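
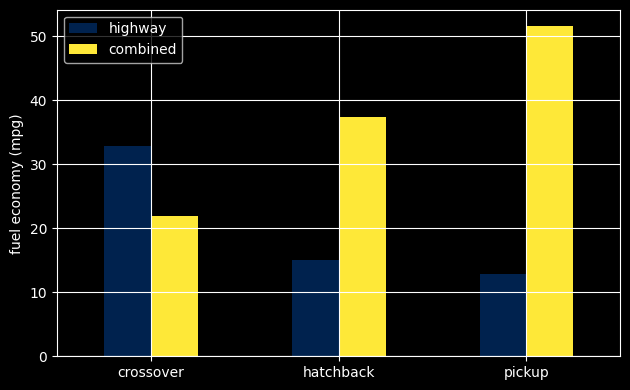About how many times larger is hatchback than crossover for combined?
hatchback ≈ 35, crossover ≈ 20; 35/20 ≈ 1.75.

≈ 1.75×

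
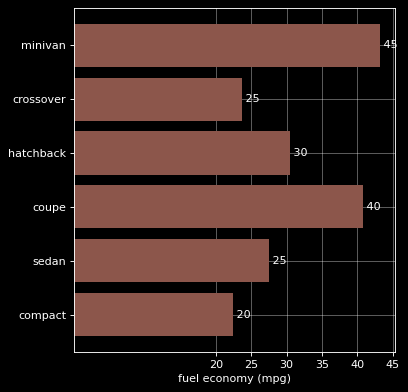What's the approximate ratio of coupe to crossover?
coupe ≈ 40, crossover ≈ 25; 40/25 ≈ 1.6.

≈ 1.6×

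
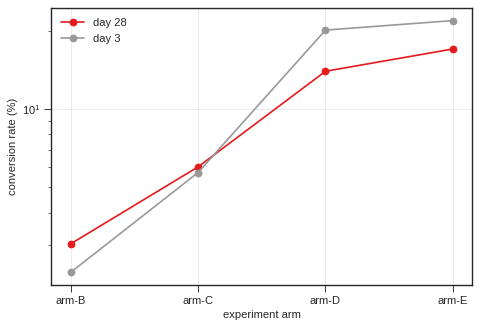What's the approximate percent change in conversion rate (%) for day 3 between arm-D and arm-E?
arm-D ≈ 20, arm-E ≈ 22; (22 − 20) / 20 ≈ +10%.

≈ +10%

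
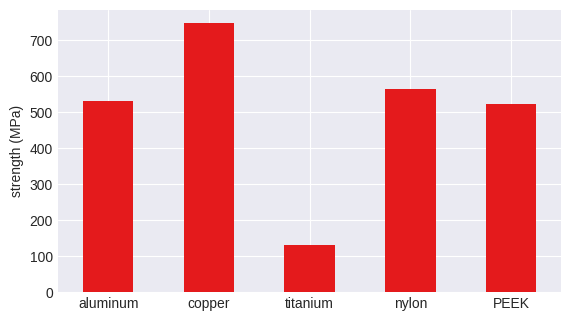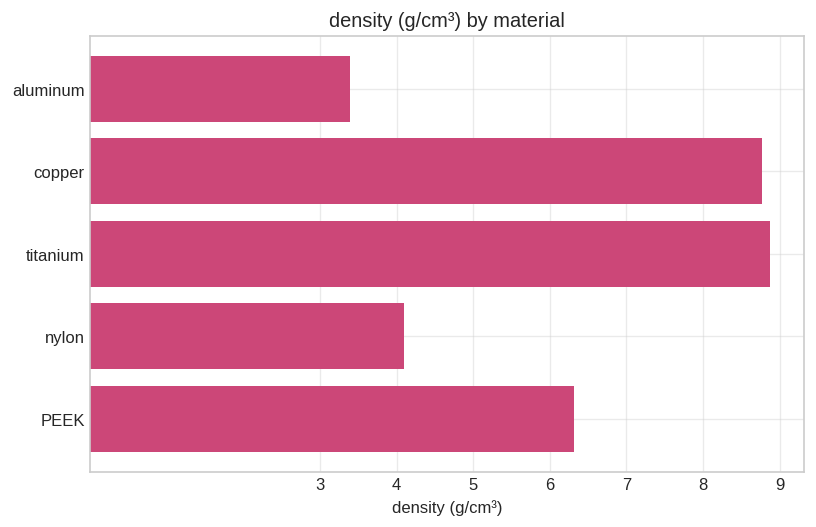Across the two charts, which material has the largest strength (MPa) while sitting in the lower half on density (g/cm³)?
nylon

Chart 2 median density (g/cm³) ≈ 6; below-median materials: aluminum, nylon. Among those, nylon has the highest strength (MPa) (≈ 600).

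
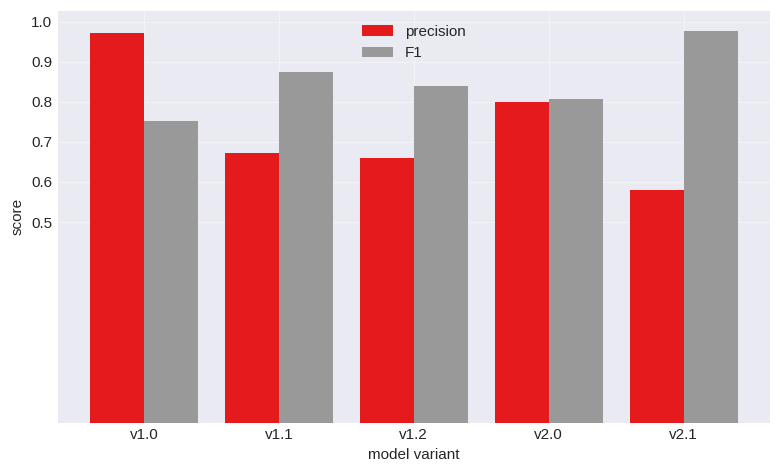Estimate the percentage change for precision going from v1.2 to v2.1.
≈ -14.3%

v1.2 ≈ 0.7, v2.1 ≈ 0.6; (0.6 − 0.7) / 0.7 ≈ -14.3%.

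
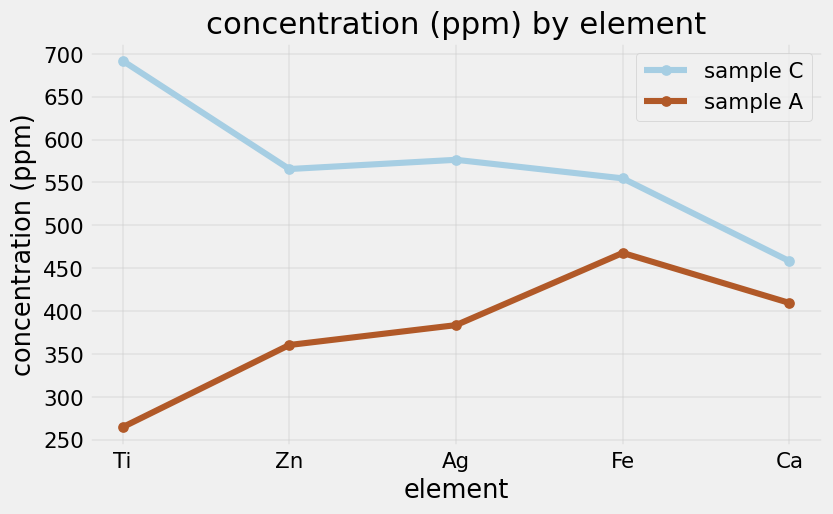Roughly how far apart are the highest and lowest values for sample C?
Max Ti ≈ 700, min Ca ≈ 450; range ≈ 250.

≈ 250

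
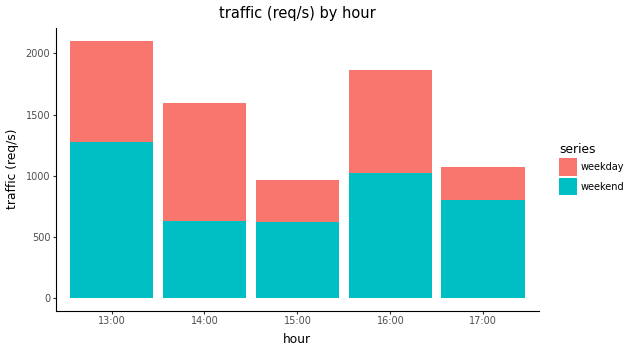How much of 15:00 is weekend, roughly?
weekend top ≈ 600, bottom ≈ 0; segment ≈ 600.

≈ 600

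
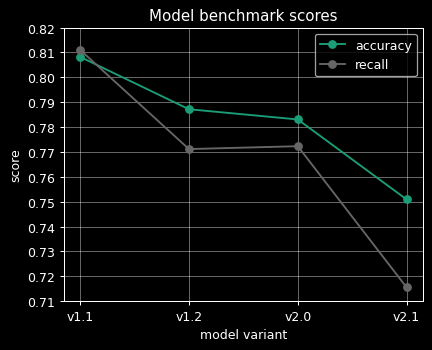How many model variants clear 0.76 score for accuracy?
3

Above 0.76: v1.1, v1.2, v2.0.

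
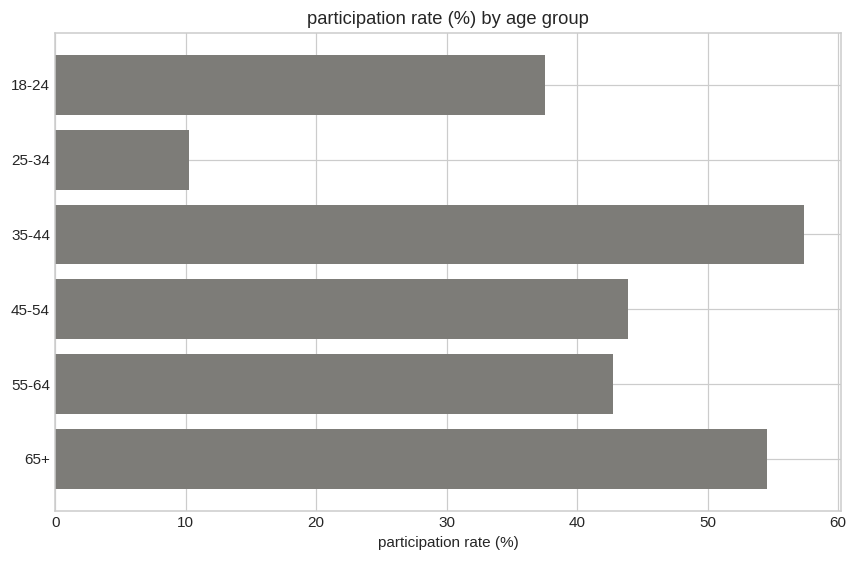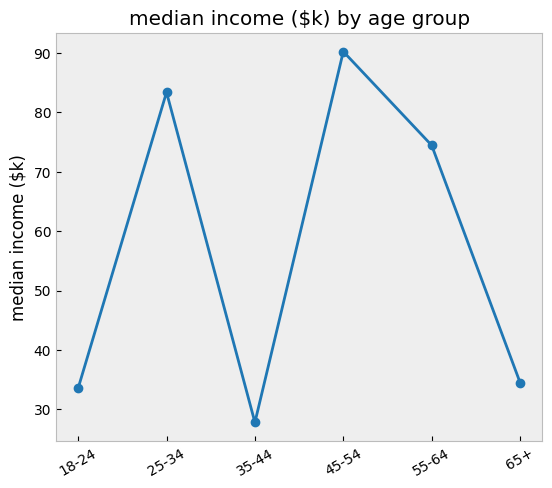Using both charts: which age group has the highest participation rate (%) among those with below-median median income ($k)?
Chart 2 median median income ($k) ≈ 50; below-median age groups: 18-24, 35-44, 65+. Among those, 35-44 has the highest participation rate (%) (≈ 60).

35-44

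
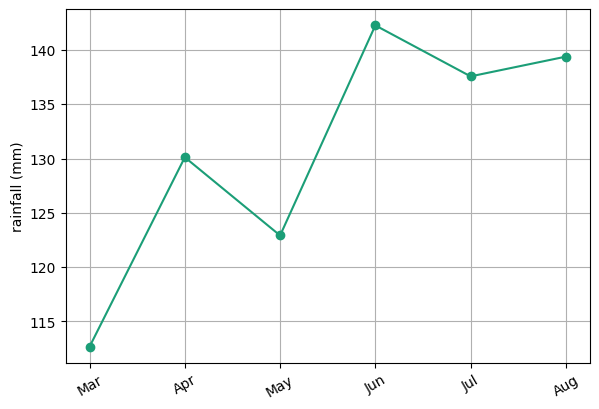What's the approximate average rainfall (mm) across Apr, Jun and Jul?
≈ 137

(130 + 140 + 140) / 3 ≈ 137.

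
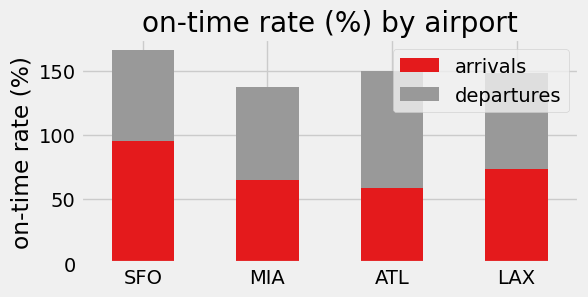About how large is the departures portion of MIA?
departures top ≈ 140, bottom ≈ 60; segment ≈ 80.

≈ 80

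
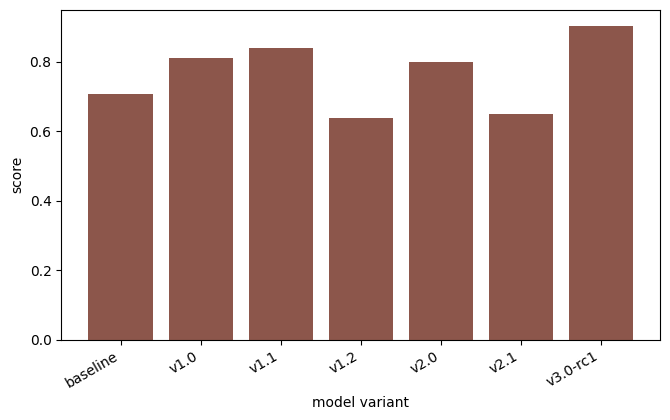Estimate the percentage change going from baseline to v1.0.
≈ +14.3%

baseline ≈ 0.7, v1.0 ≈ 0.8; (0.8 − 0.7) / 0.7 ≈ +14.3%.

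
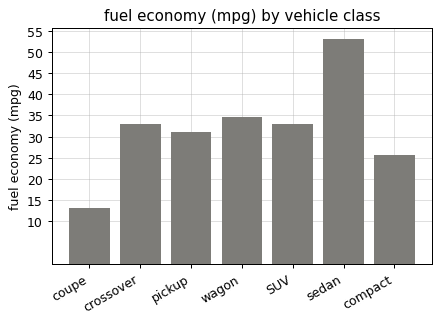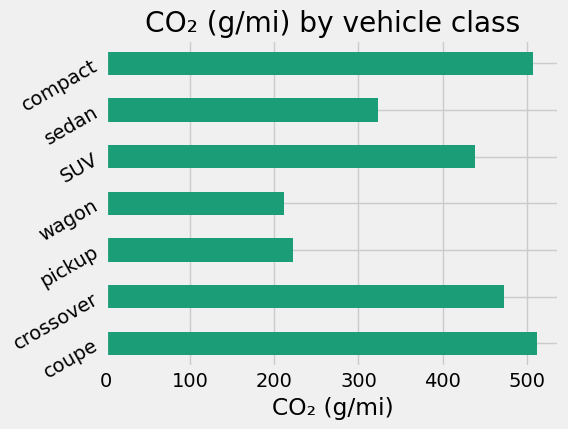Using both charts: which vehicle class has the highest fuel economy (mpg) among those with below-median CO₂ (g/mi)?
Chart 2 median CO₂ (g/mi) ≈ 450; below-median vehicle classes: pickup, wagon, sedan. Among those, sedan has the highest fuel economy (mpg) (≈ 55).

sedan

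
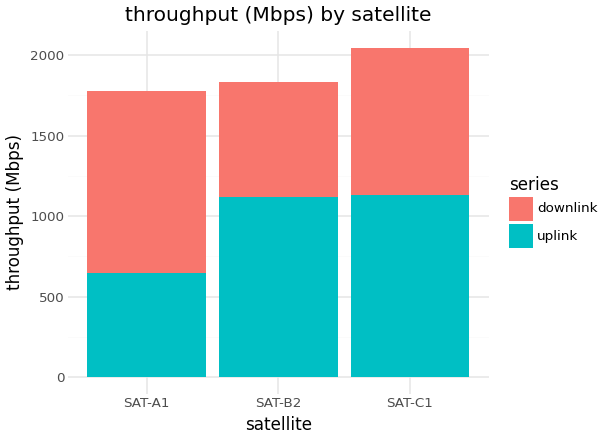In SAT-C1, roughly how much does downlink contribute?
≈ 800

downlink top ≈ 2000, bottom ≈ 1200; segment ≈ 800.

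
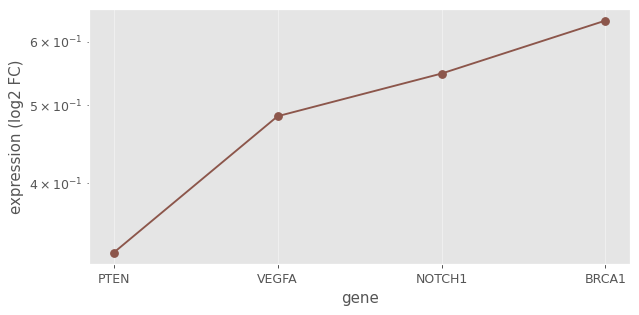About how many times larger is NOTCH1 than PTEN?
≈ 1.57×

NOTCH1 ≈ 0.55, PTEN ≈ 0.35; 0.55/0.35 ≈ 1.57.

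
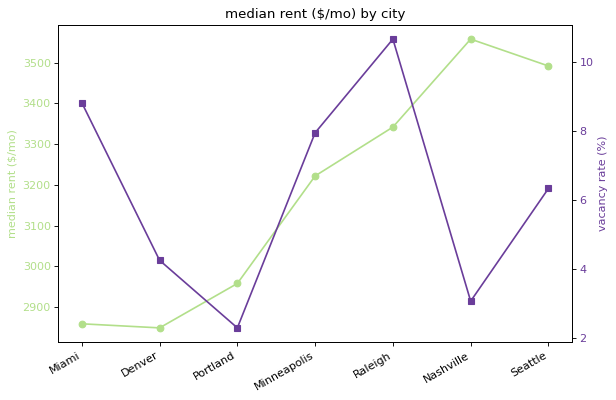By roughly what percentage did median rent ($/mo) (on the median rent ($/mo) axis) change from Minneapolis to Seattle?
≈ +9.4%

Minneapolis ≈ 3200, Seattle ≈ 3500; (3500 − 3200) / 3200 ≈ +9.4%.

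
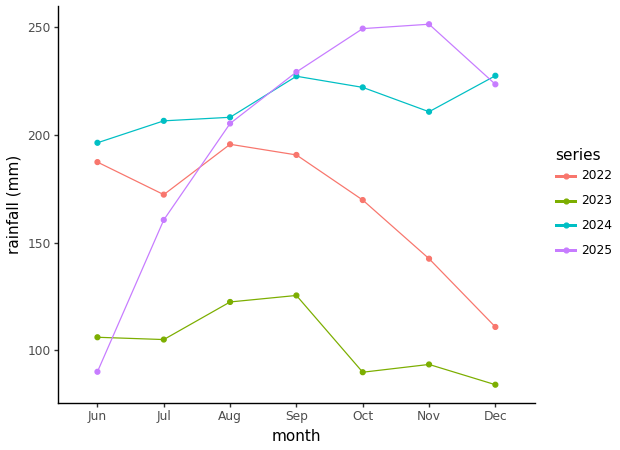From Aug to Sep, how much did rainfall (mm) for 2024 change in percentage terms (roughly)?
≈ +10%

Aug ≈ 200, Sep ≈ 220; (220 − 200) / 200 ≈ +10%.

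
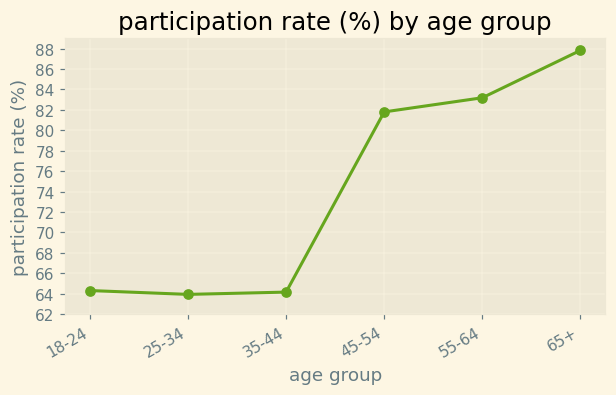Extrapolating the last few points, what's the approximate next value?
Last three: 82, 84, 88 → slope ≈ 3/step → next ≈ 91.

≈ 91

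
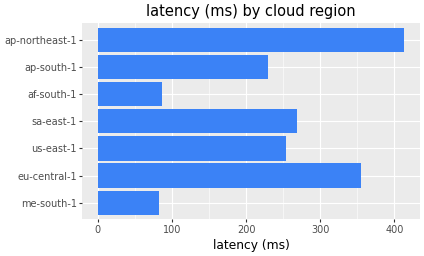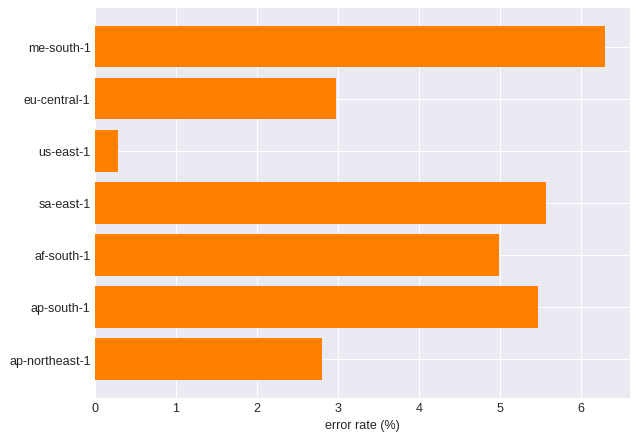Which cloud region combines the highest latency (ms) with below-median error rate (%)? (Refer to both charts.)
ap-northeast-1

Chart 2 median error rate (%) ≈ 5; below-median cloud regions: eu-central-1, us-east-1, ap-northeast-1. Among those, ap-northeast-1 has the highest latency (ms) (≈ 400).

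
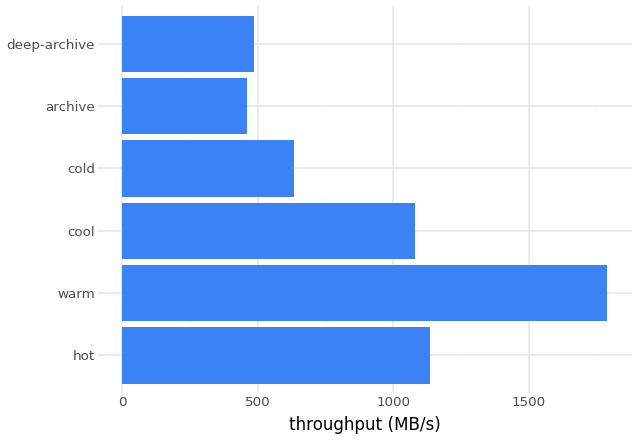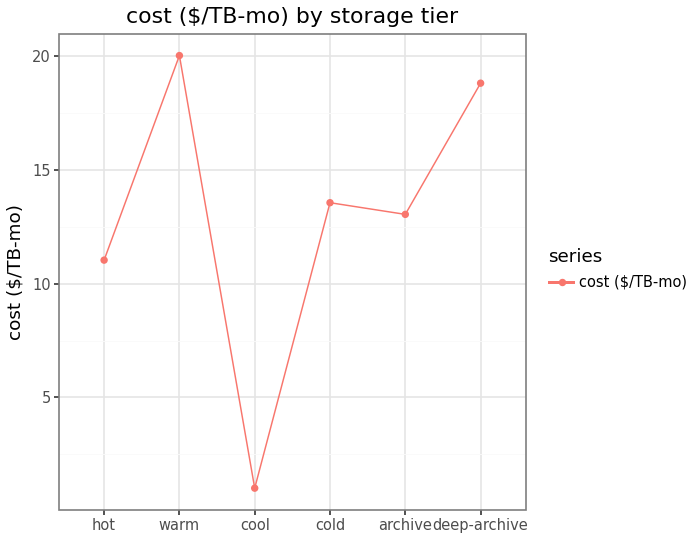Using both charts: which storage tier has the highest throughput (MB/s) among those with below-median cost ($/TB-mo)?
hot

Chart 2 median cost ($/TB-mo) ≈ 14; below-median storage tiers: hot, cool, archive. Among those, hot has the highest throughput (MB/s) (≈ 1200).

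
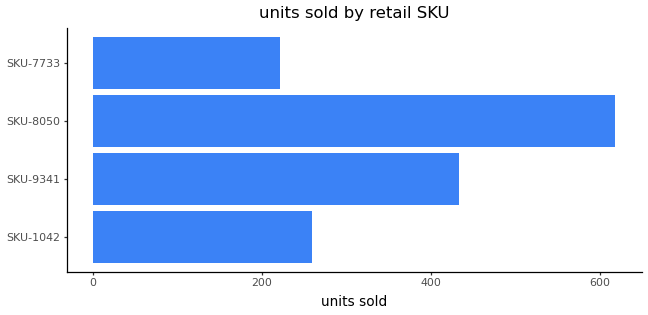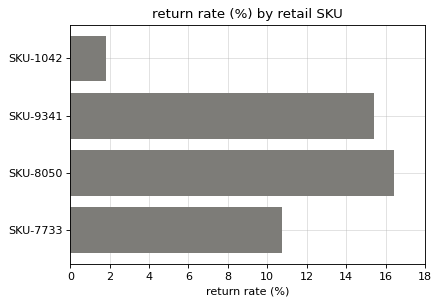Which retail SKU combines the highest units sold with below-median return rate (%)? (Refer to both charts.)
Chart 2 median return rate (%) ≈ 14; below-median retail SKUs: SKU-1042, SKU-7733. Among those, SKU-1042 has the highest units sold (≈ 300).

SKU-1042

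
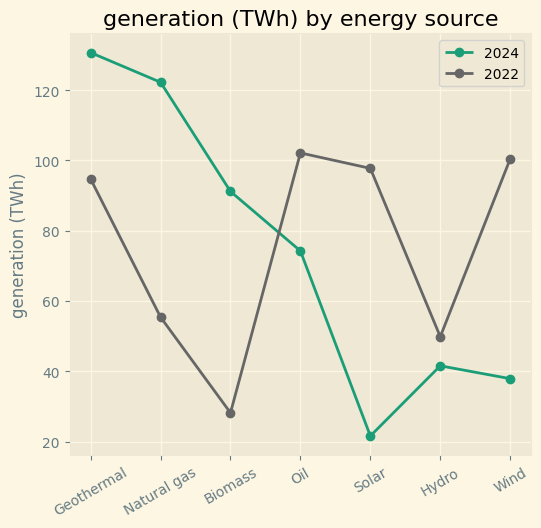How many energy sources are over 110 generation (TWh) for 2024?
Above 110: Geothermal, Natural gas.

2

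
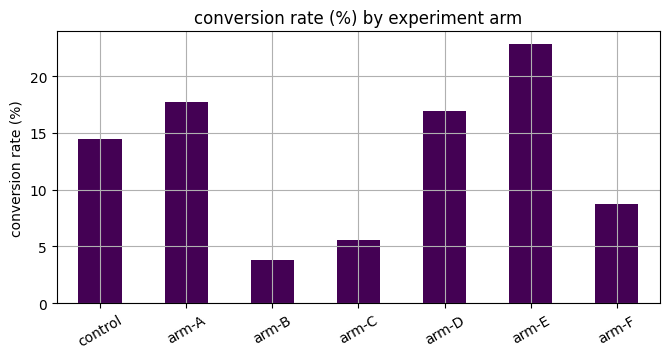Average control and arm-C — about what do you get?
(14 + 6) / 2 ≈ 10.

≈ 10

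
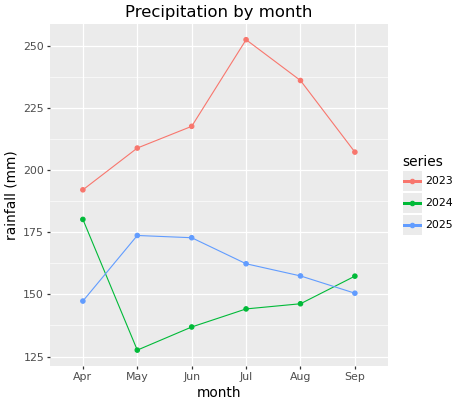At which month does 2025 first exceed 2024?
Apr: 2025 ≈ 140 vs 2024 ≈ 180 (not yet); May: 2025 ≈ 180 vs 2024 ≈ 120 (first crossover).

May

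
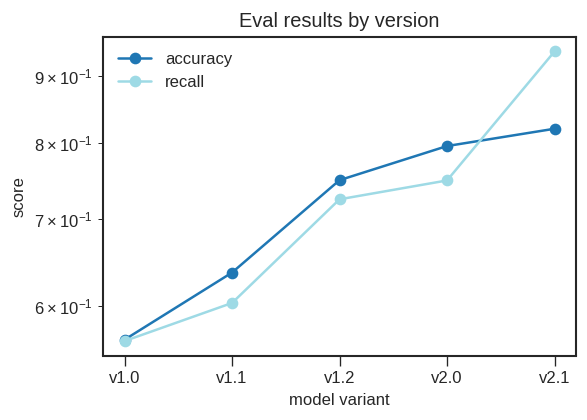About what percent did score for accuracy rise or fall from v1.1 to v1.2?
≈ +15.4%

v1.1 ≈ 0.65, v1.2 ≈ 0.75; (0.75 − 0.65) / 0.65 ≈ +15.4%.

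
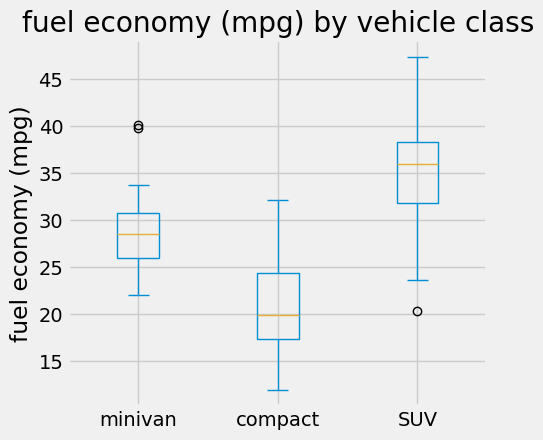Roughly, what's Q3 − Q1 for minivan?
≈ 4

Q3 ≈ 30, Q1 ≈ 26; IQR ≈ 4.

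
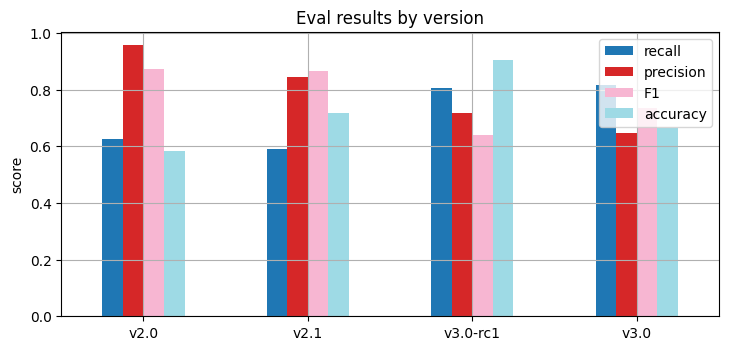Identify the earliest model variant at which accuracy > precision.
v2.1: accuracy ≈ 0.7 vs precision ≈ 0.8 (not yet); v3.0-rc1: accuracy ≈ 0.9 vs precision ≈ 0.7 (first crossover).

v3.0-rc1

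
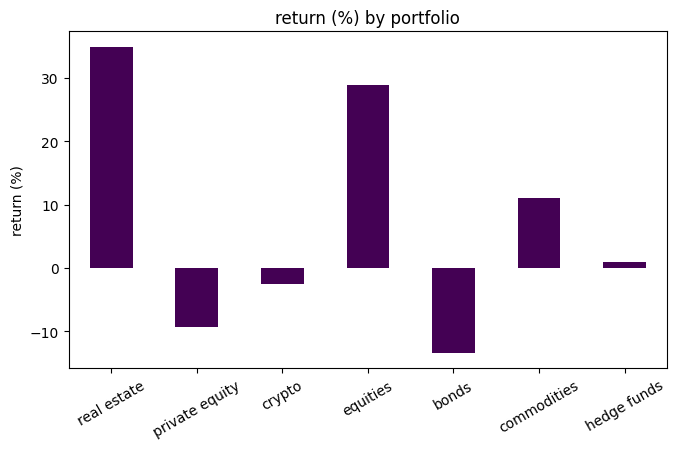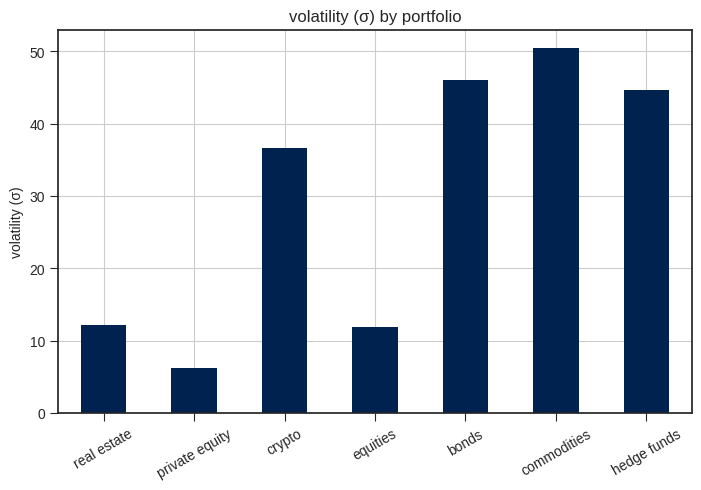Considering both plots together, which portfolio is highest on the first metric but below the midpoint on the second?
Chart 2 median volatility (σ) ≈ 35; below-median portfolios: real estate, private equity, equities. Among those, real estate has the highest return (%) (≈ 35).

real estate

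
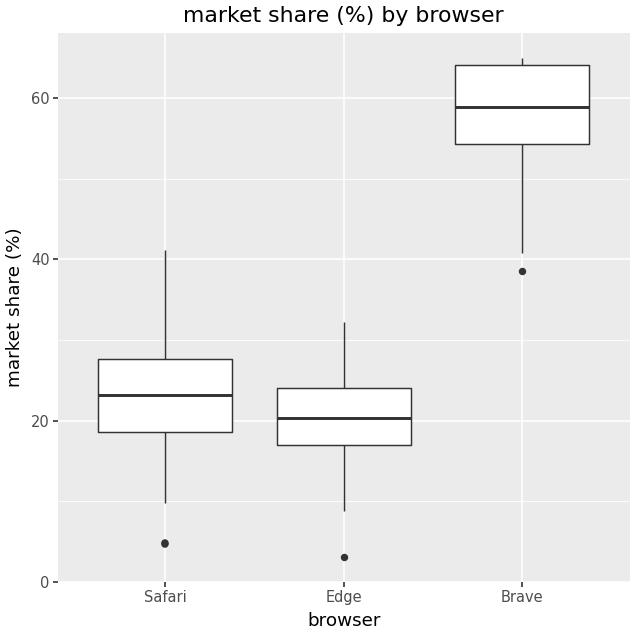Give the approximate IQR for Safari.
Q3 ≈ 30, Q1 ≈ 20; IQR ≈ 10.

≈ 10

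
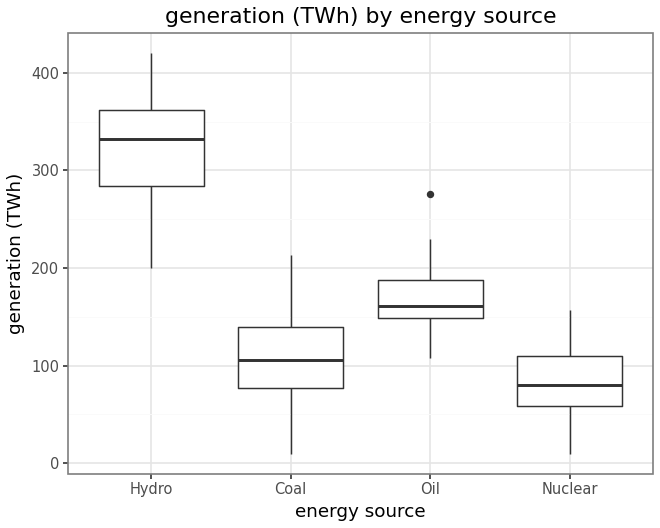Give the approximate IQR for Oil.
≈ 40

Q3 ≈ 180, Q1 ≈ 140; IQR ≈ 40.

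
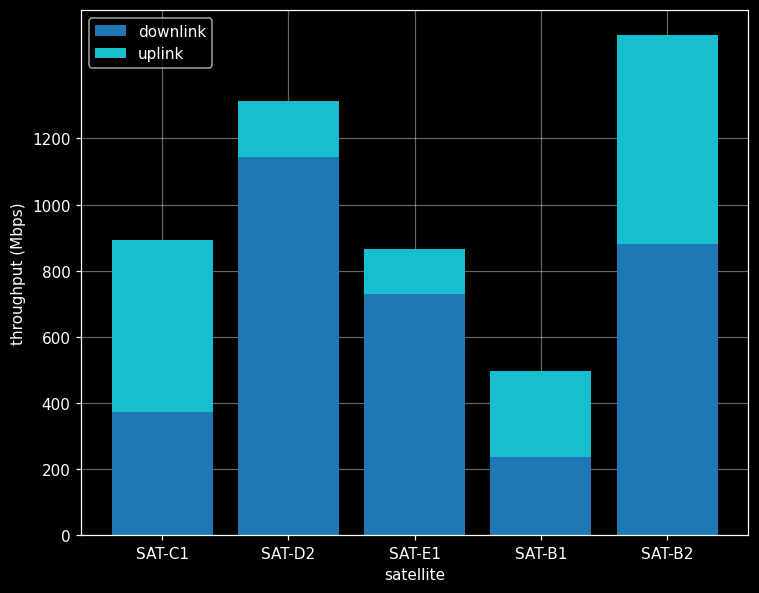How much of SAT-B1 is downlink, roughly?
≈ 200

downlink top ≈ 200, bottom ≈ 0; segment ≈ 200.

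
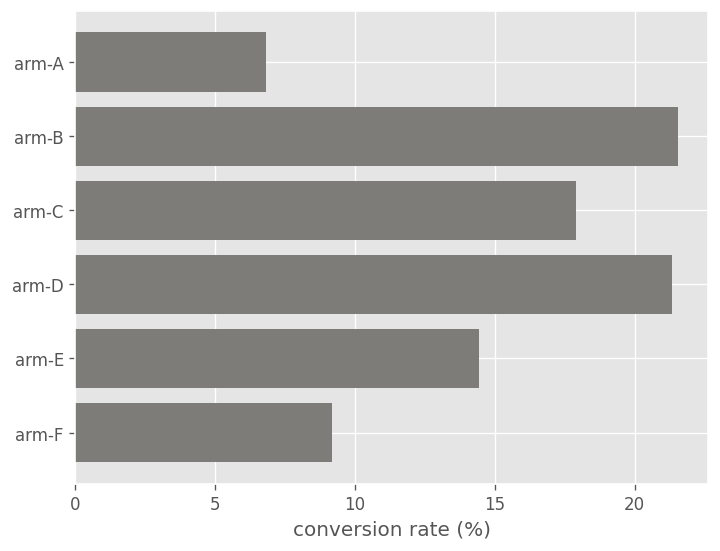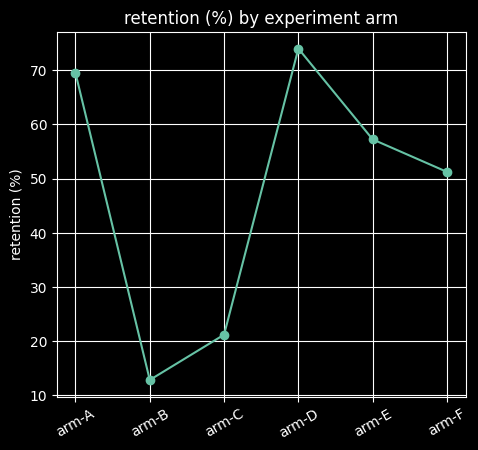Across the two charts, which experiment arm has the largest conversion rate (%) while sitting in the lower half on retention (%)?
arm-B

Chart 2 median retention (%) ≈ 50; below-median experiment arms: arm-B, arm-C, arm-F. Among those, arm-B has the highest conversion rate (%) (≈ 22).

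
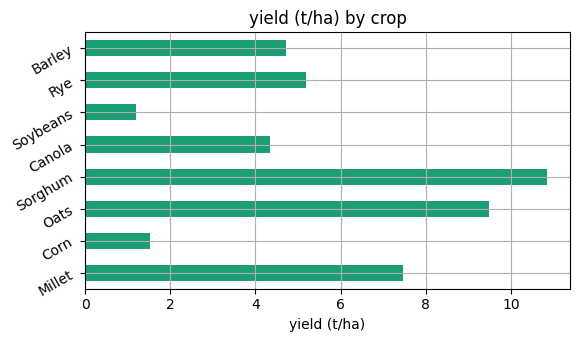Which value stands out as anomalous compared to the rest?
Sorghum

Sorghum ≈ 11; the rest sit between ≈ 1 and ≈ 9.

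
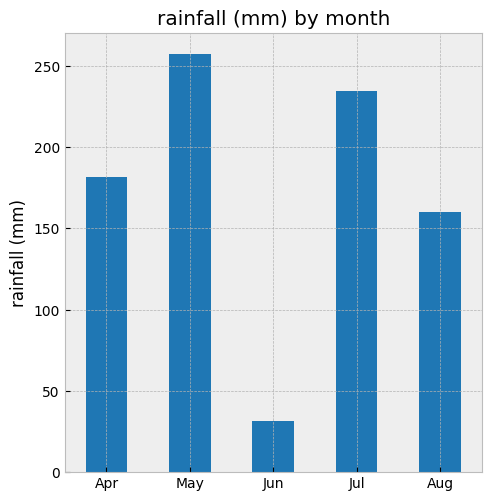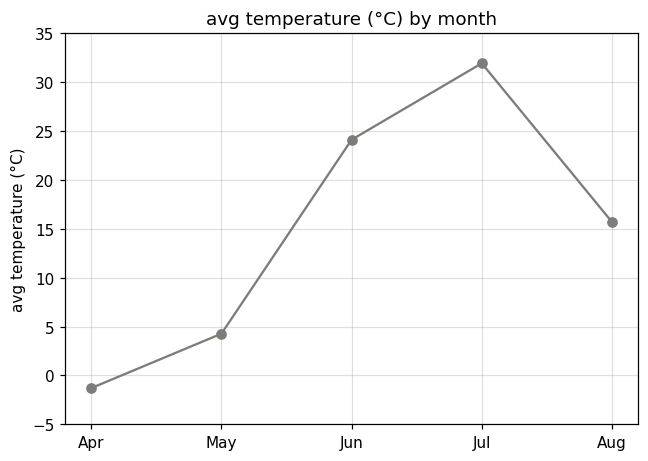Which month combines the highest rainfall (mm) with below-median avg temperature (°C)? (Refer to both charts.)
May

Chart 2 median avg temperature (°C) ≈ 15; below-median months: Apr, May. Among those, May has the highest rainfall (mm) (≈ 250).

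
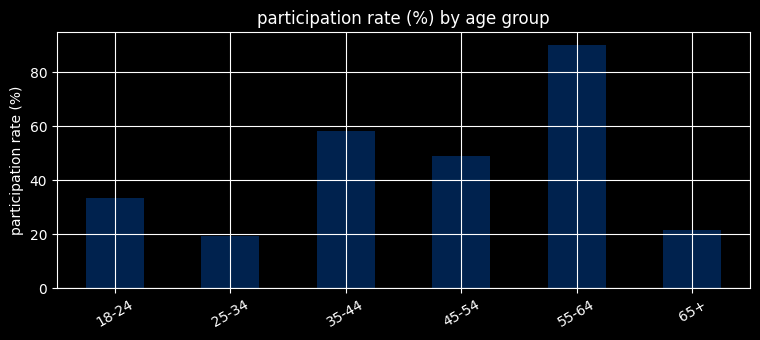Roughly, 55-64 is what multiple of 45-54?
≈ 1.8×

55-64 ≈ 90, 45-54 ≈ 50; 90/50 ≈ 1.8.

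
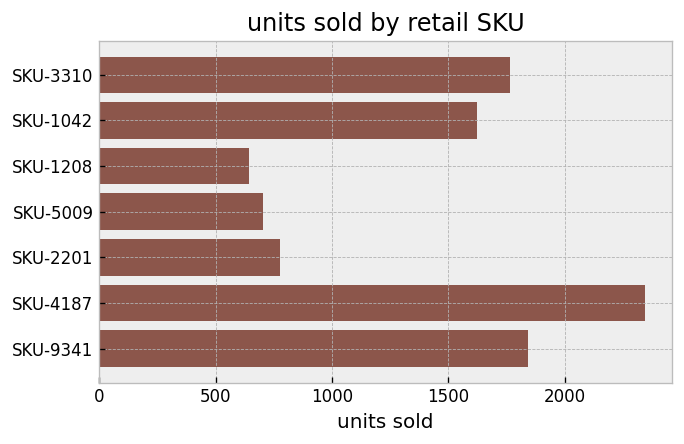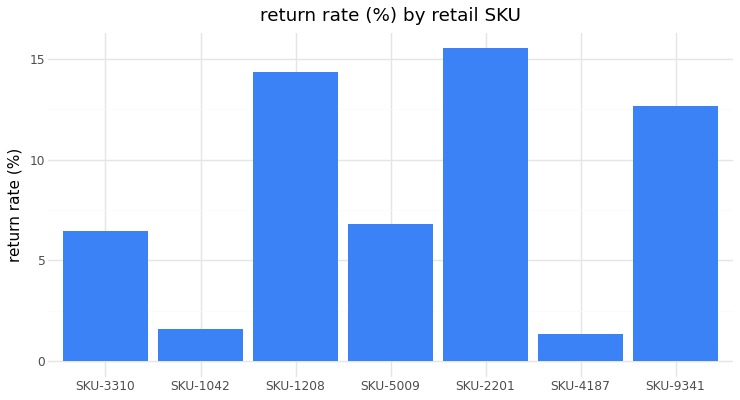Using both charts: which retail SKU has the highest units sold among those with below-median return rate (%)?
SKU-4187

Chart 2 median return rate (%) ≈ 6; below-median retail SKUs: SKU-3310, SKU-1042, SKU-4187. Among those, SKU-4187 has the highest units sold (≈ 2500).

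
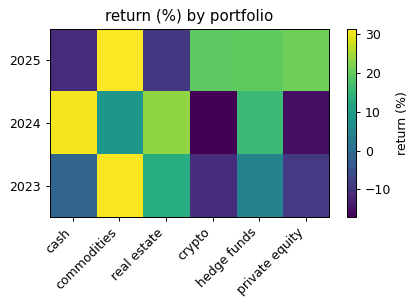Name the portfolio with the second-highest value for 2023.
real estate

Top 3 for 2023: commodities ≈ 30, real estate ≈ 15, hedge funds ≈ 5.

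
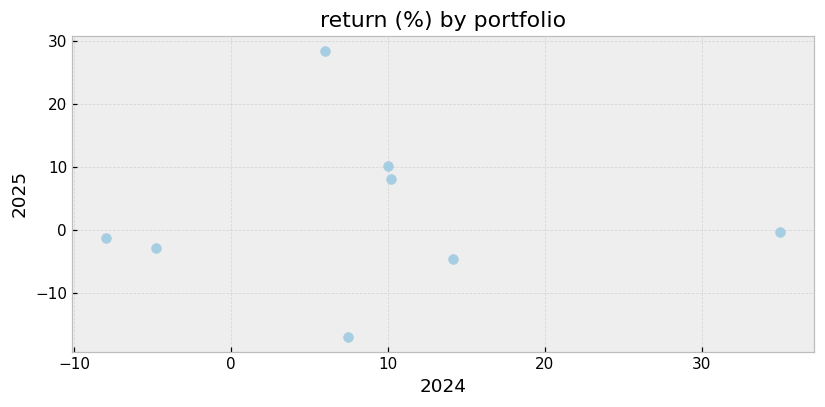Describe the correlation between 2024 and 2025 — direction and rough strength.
Points are roughly uncorrelated; weak (|r| ≈ 0.0).

no clear correlation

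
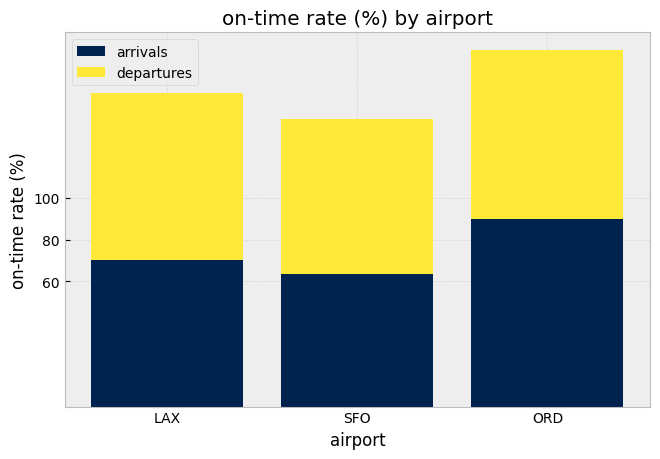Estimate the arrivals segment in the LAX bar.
arrivals top ≈ 80, bottom ≈ 0; segment ≈ 80.

≈ 80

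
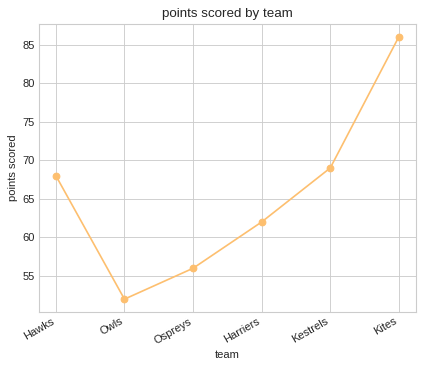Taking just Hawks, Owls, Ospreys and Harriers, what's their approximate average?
(70 + 50 + 55 + 60) / 4 ≈ 59.

≈ 59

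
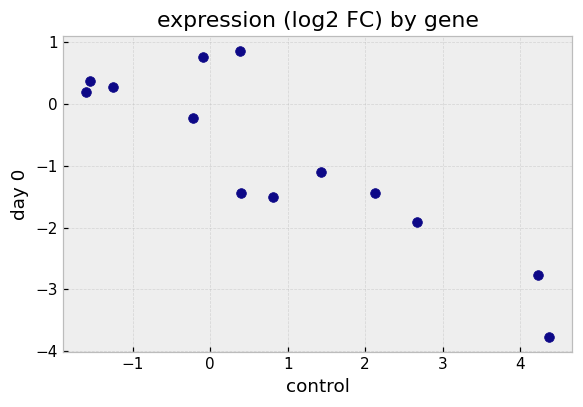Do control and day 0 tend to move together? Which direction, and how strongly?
negative, strong

Points are negatively correlated; strong (|r| ≈ 0.9).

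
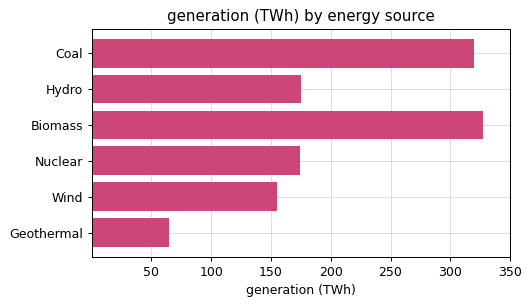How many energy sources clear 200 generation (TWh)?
2

Above 200: Coal, Biomass.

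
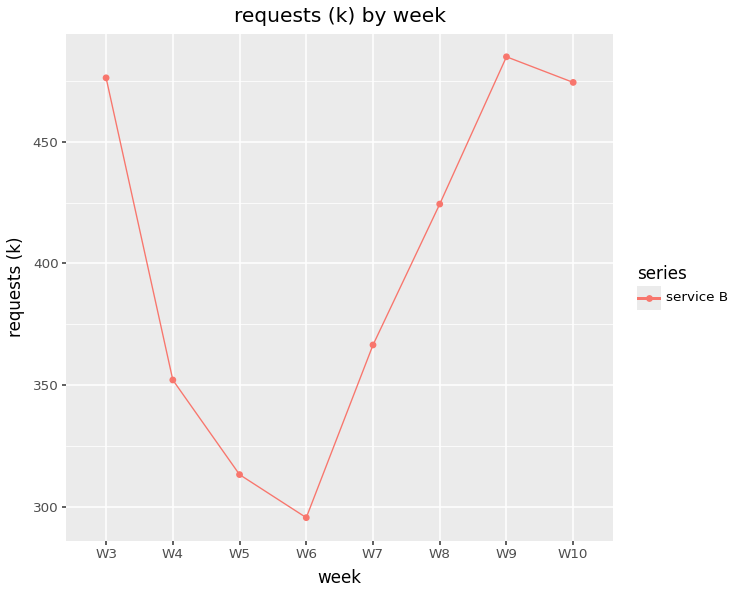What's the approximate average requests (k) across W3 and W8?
≈ 450

(480 + 420) / 2 ≈ 450.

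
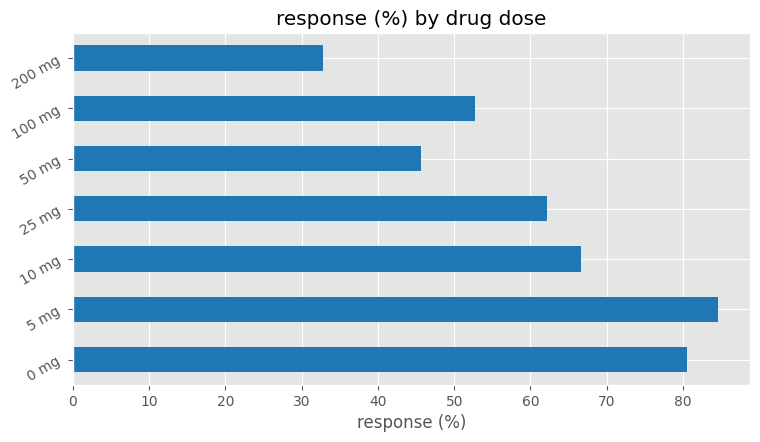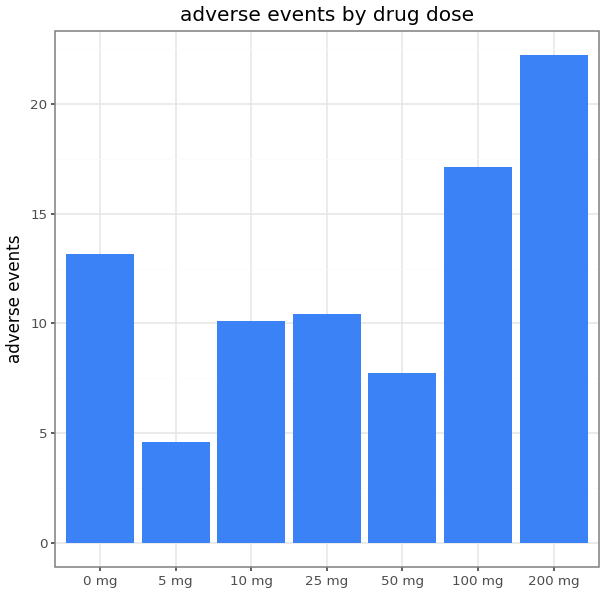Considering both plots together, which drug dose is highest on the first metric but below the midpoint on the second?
5 mg

Chart 2 median adverse events ≈ 10; below-median drug doses: 5 mg, 10 mg, 50 mg. Among those, 5 mg has the highest response (%) (≈ 80).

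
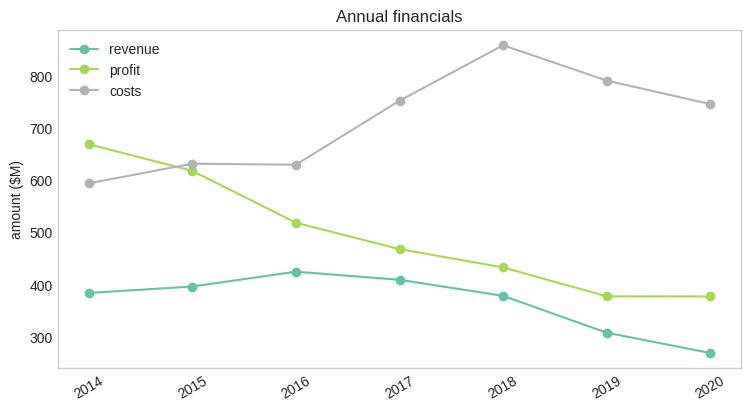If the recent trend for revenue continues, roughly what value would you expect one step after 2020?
≈ 175

Last three: 400, 300, 250 → slope ≈ -75/step → next ≈ 175.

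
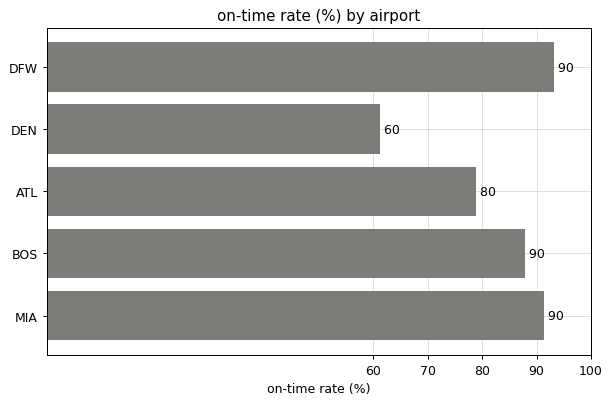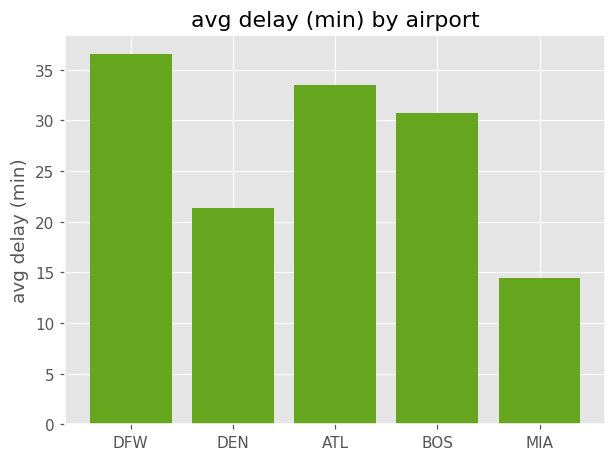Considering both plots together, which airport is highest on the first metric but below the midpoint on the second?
MIA

Chart 2 median avg delay (min) ≈ 30; below-median airports: DEN, MIA. Among those, MIA has the highest on-time rate (%) (≈ 90).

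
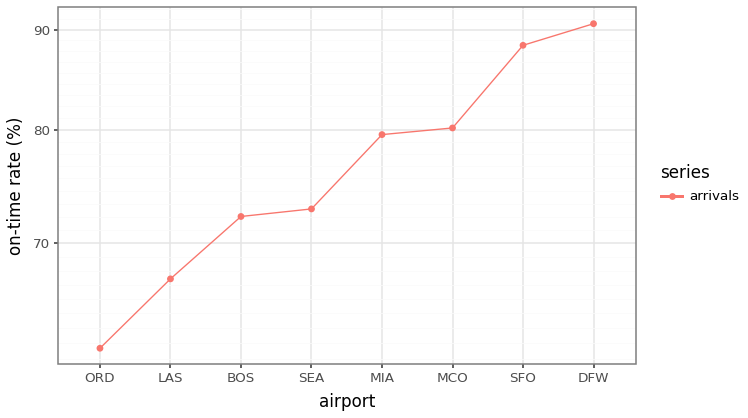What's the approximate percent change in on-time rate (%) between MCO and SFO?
≈ +12.5%

MCO ≈ 80, SFO ≈ 90; (90 − 80) / 80 ≈ +12.5%.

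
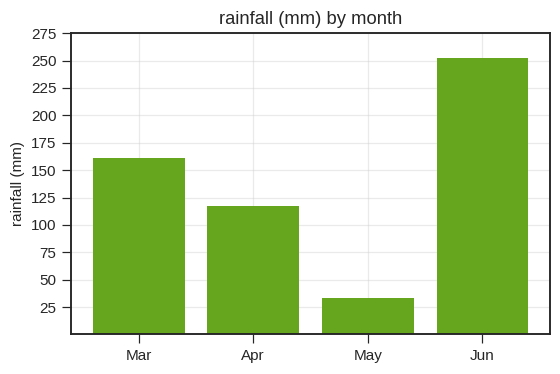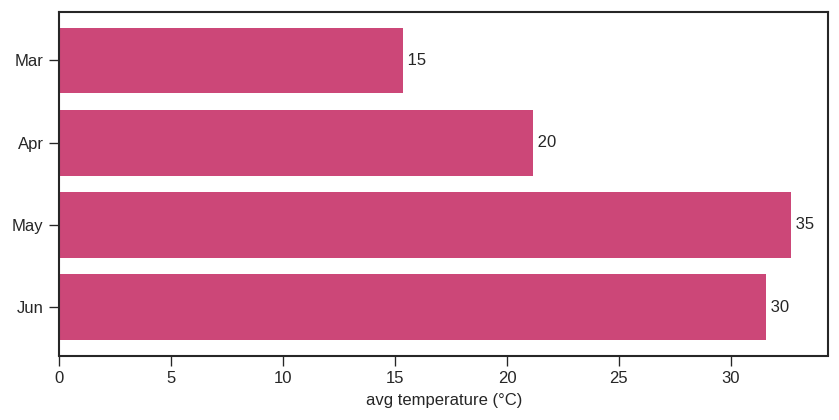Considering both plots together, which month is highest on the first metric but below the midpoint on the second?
Mar

Chart 2 median avg temperature (°C) ≈ 25; below-median months: Mar, Apr. Among those, Mar has the highest rainfall (mm) (≈ 150).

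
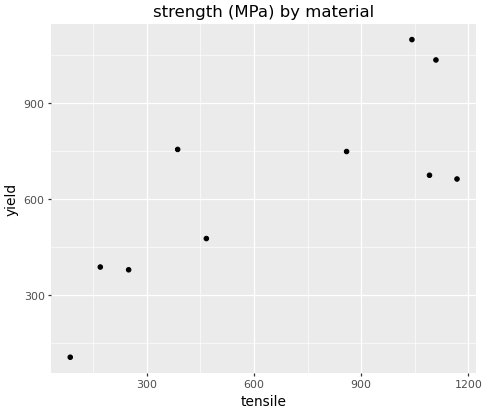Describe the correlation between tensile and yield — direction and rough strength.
Points are positively correlated; strong (|r| ≈ 0.8).

positive, strong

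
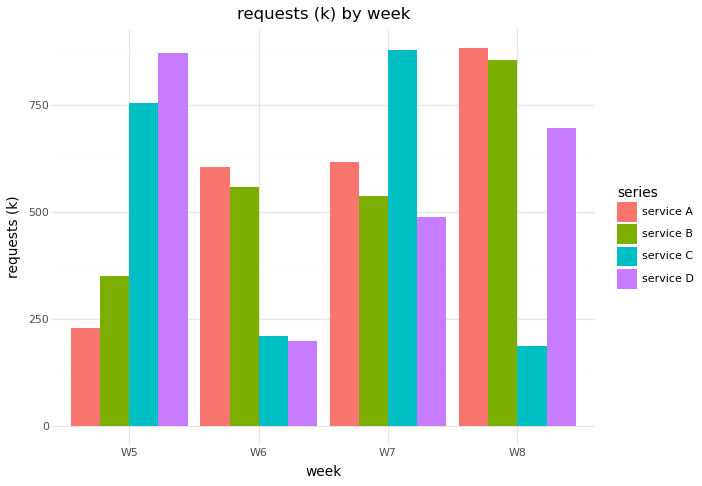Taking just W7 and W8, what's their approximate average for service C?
≈ 550

(900 + 200) / 2 ≈ 550.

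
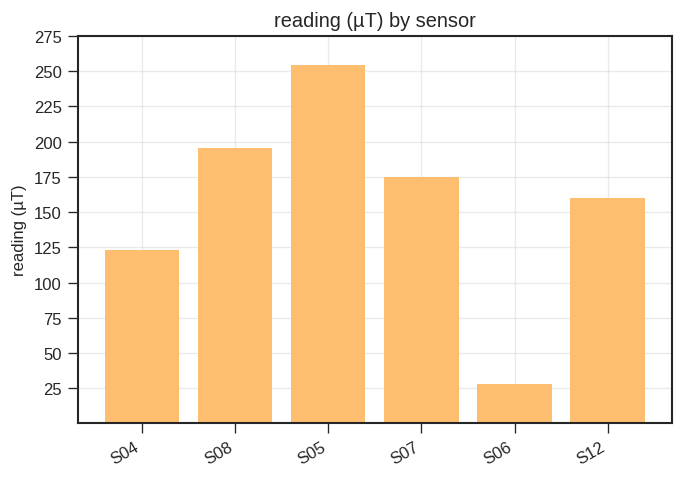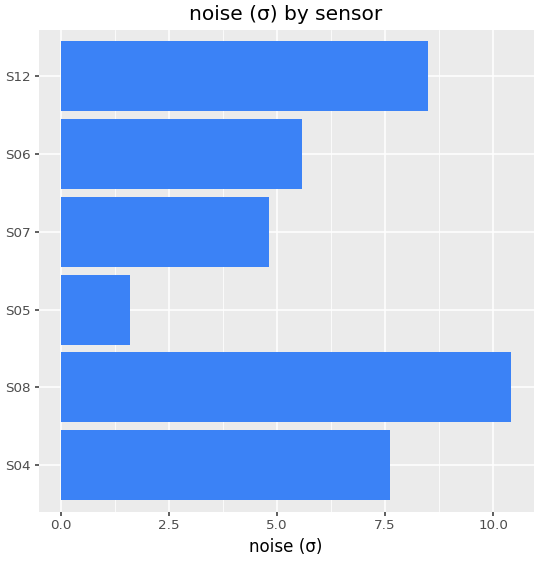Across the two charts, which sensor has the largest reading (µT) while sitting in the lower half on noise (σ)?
S05

Chart 2 median noise (σ) ≈ 7; below-median sensors: S05, S07, S06. Among those, S05 has the highest reading (µT) (≈ 250).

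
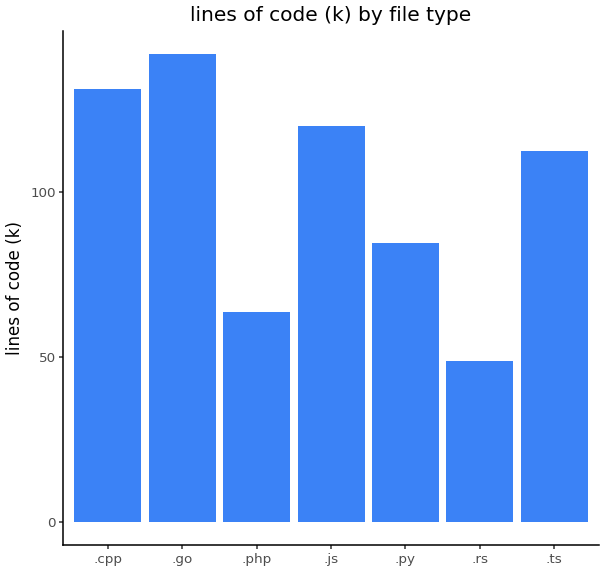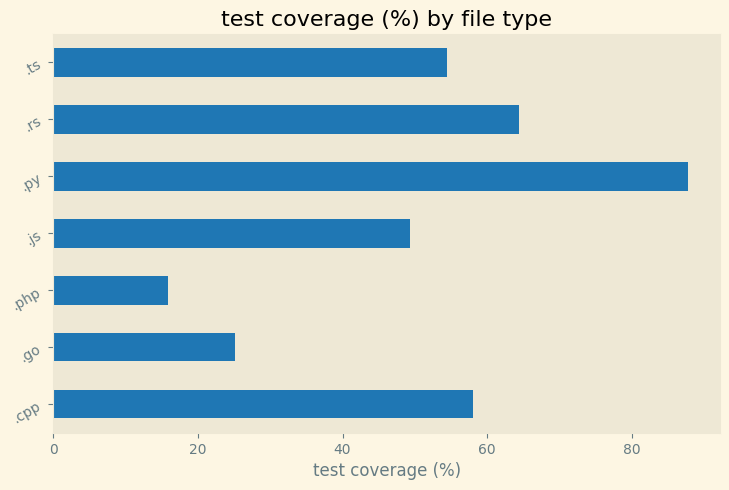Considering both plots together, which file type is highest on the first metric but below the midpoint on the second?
Chart 2 median test coverage (%) ≈ 50; below-median file types: .go, .php, .js. Among those, .go has the highest lines of code (k) (≈ 140).

.go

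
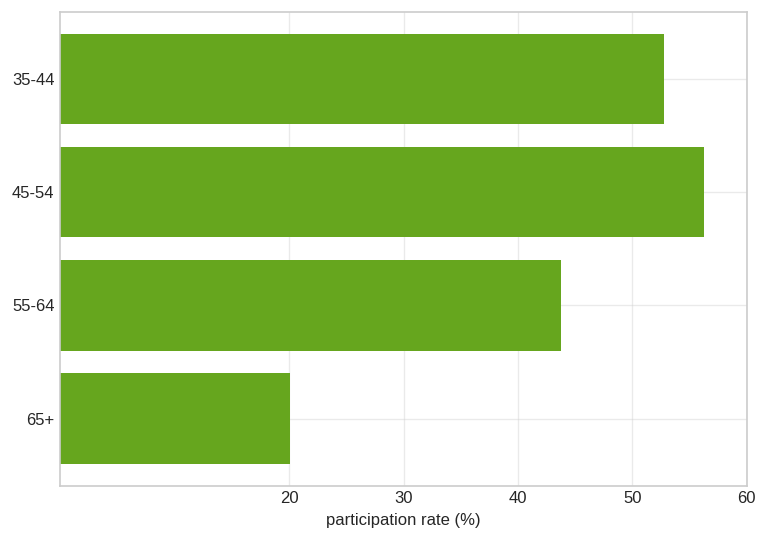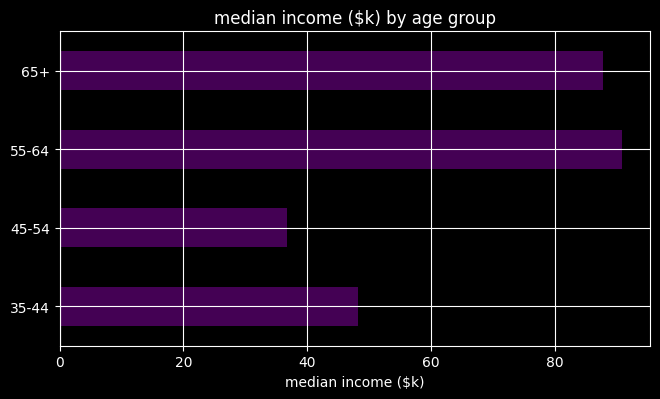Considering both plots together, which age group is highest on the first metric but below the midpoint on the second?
Chart 2 median median income ($k) ≈ 70; below-median age groups: 35-44, 45-54. Among those, 45-54 has the highest participation rate (%) (≈ 60).

45-54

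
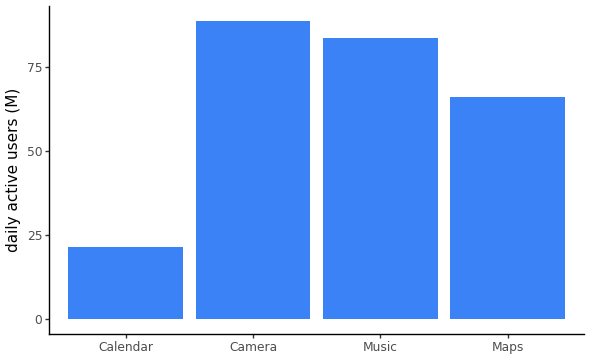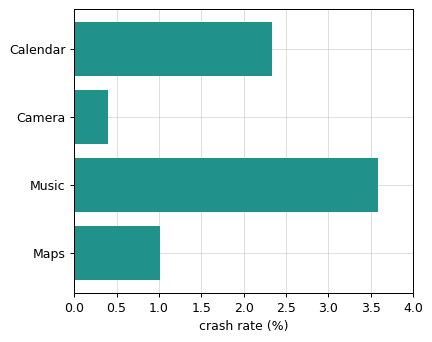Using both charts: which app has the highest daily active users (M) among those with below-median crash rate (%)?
Chart 2 median crash rate (%) ≈ 1.5; below-median apps: Camera, Maps. Among those, Camera has the highest daily active users (M) (≈ 90).

Camera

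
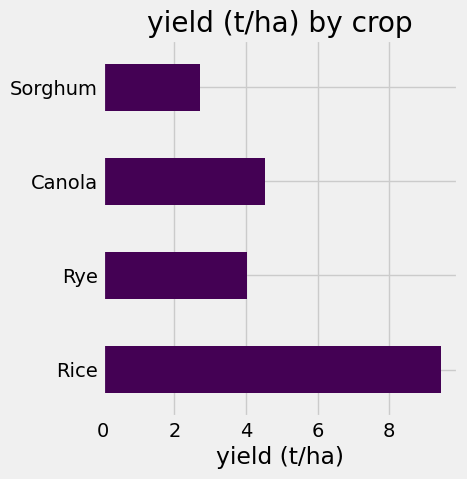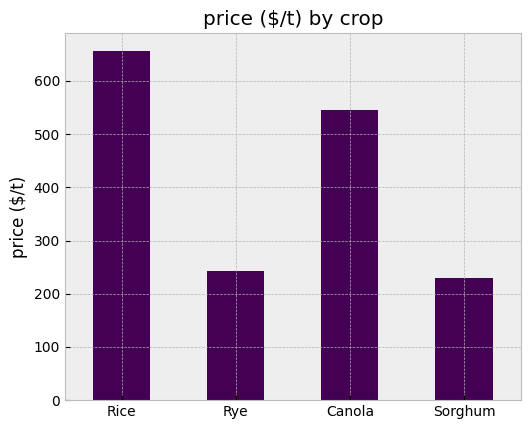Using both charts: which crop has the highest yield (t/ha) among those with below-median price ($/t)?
Chart 2 median price ($/t) ≈ 400; below-median crops: Rye, Sorghum. Among those, Rye has the highest yield (t/ha) (≈ 4).

Rye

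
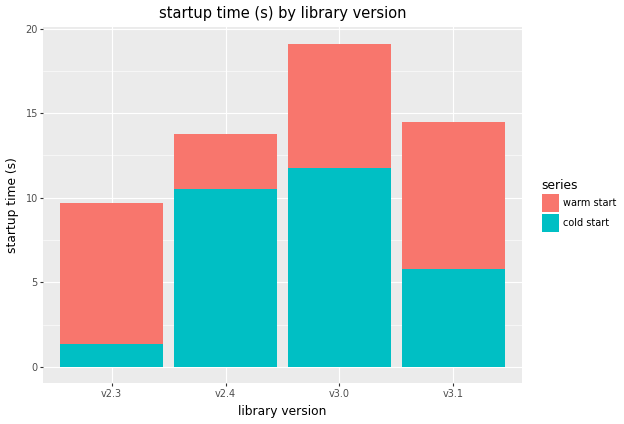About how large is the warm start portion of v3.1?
≈ 8

warm start top ≈ 14, bottom ≈ 6; segment ≈ 8.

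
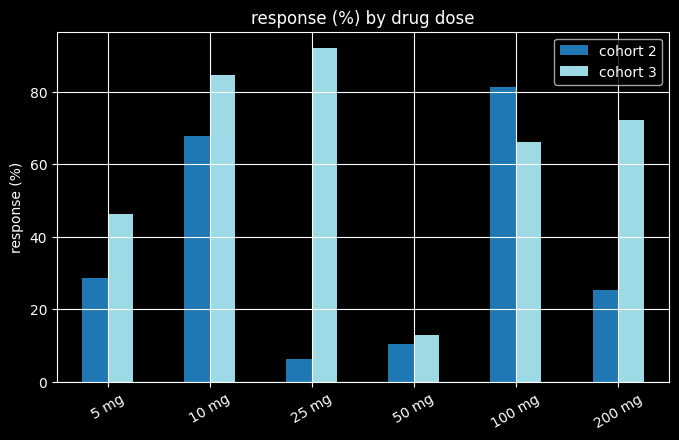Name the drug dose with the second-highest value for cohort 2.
10 mg

Top 3 for cohort 2: 100 mg ≈ 80, 10 mg ≈ 70, 5 mg ≈ 30.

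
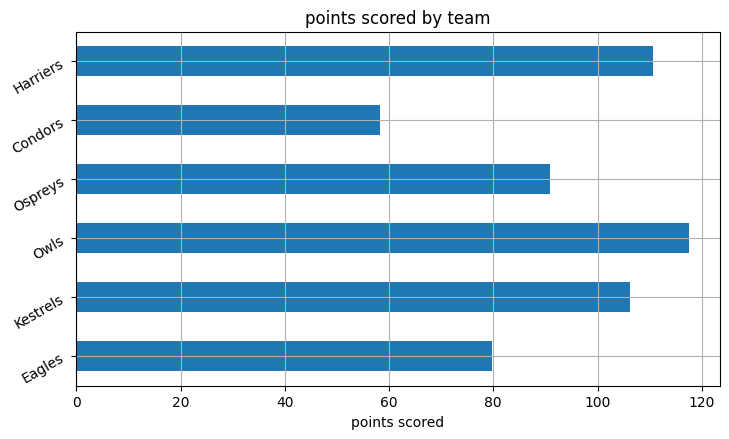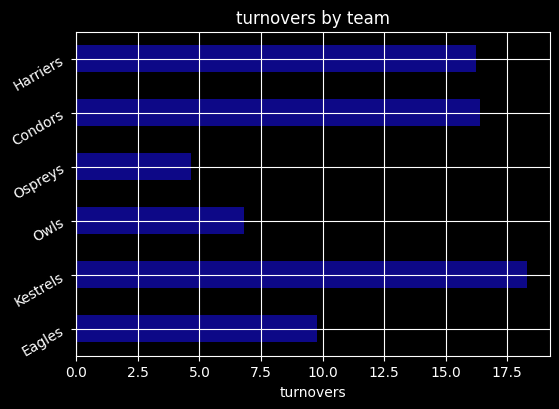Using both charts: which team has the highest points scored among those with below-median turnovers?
Chart 2 median turnovers ≈ 12; below-median teams: Eagles, Owls, Ospreys. Among those, Owls has the highest points scored (≈ 120).

Owls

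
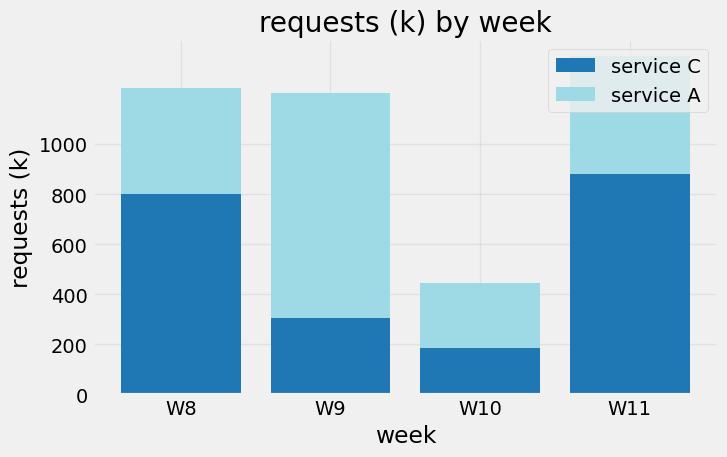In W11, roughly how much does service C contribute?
service C top ≈ 800, bottom ≈ 0; segment ≈ 800.

≈ 800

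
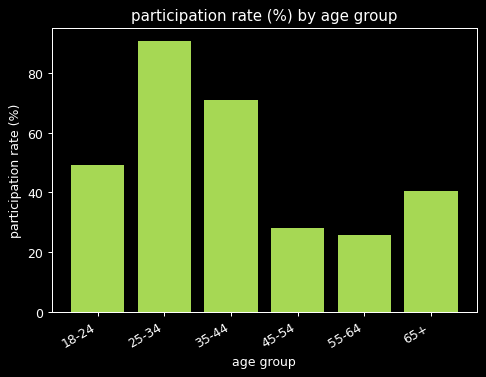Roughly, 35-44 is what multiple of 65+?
≈ 1.75×

35-44 ≈ 70, 65+ ≈ 40; 70/40 ≈ 1.75.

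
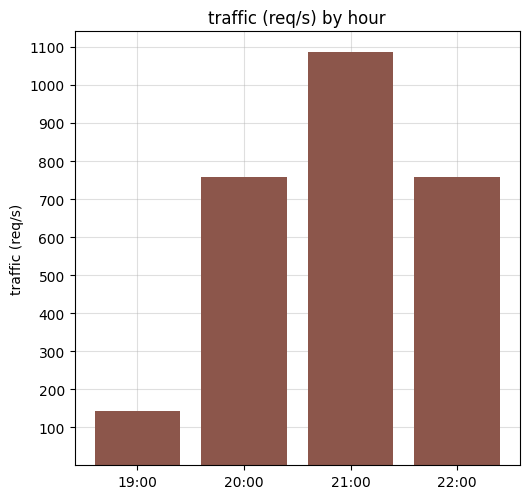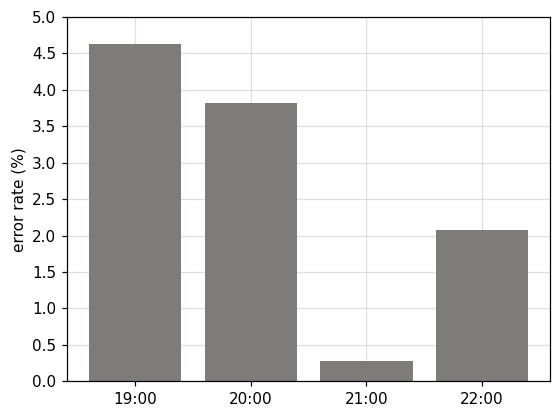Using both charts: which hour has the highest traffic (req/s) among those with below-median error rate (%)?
Chart 2 median error rate (%) ≈ 3; below-median hours: 21:00, 22:00. Among those, 21:00 has the highest traffic (req/s) (≈ 1100).

21:00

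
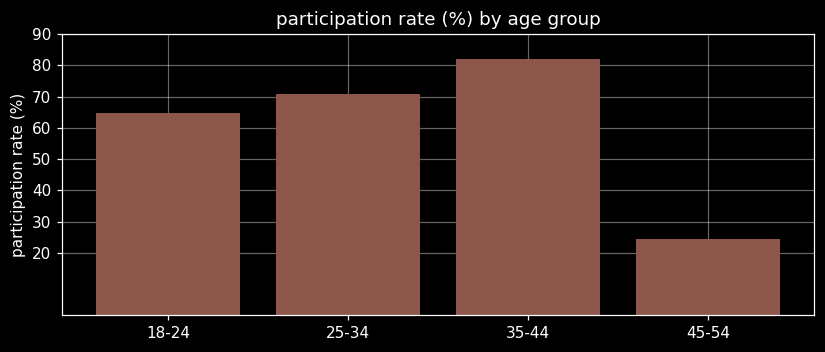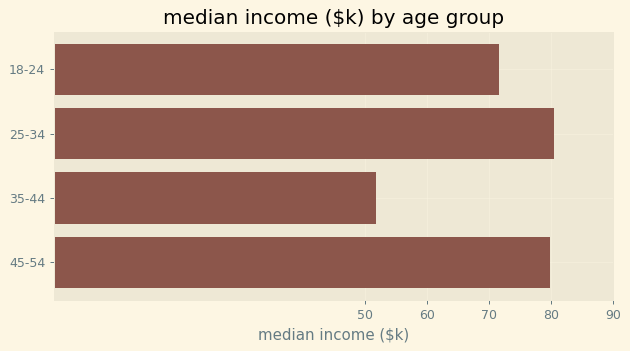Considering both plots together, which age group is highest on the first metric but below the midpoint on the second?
35-44

Chart 2 median median income ($k) ≈ 80; below-median age groups: 18-24, 35-44. Among those, 35-44 has the highest participation rate (%) (≈ 80).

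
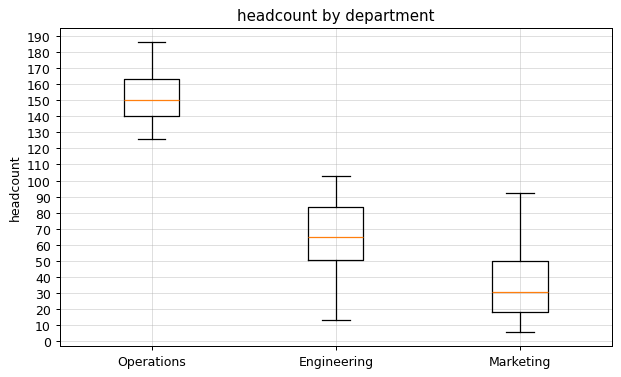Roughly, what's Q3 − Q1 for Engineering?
≈ 30

Q3 ≈ 80, Q1 ≈ 50; IQR ≈ 30.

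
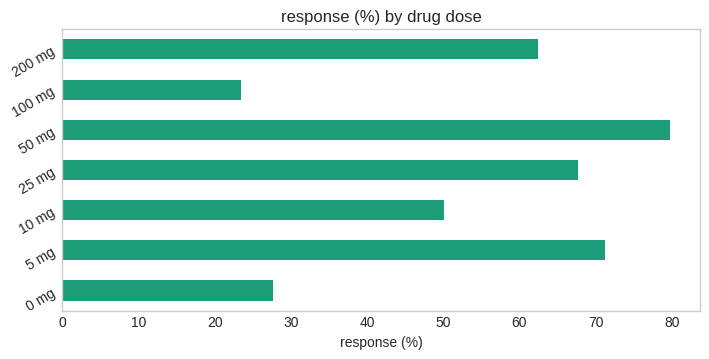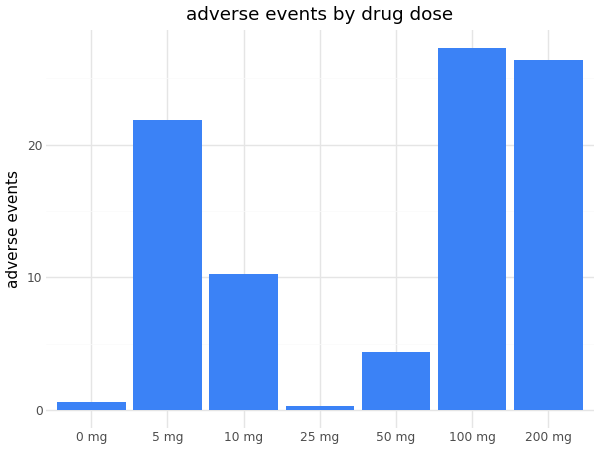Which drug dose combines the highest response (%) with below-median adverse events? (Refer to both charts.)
Chart 2 median adverse events ≈ 10; below-median drug doses: 0 mg, 25 mg, 50 mg. Among those, 50 mg has the highest response (%) (≈ 80).

50 mg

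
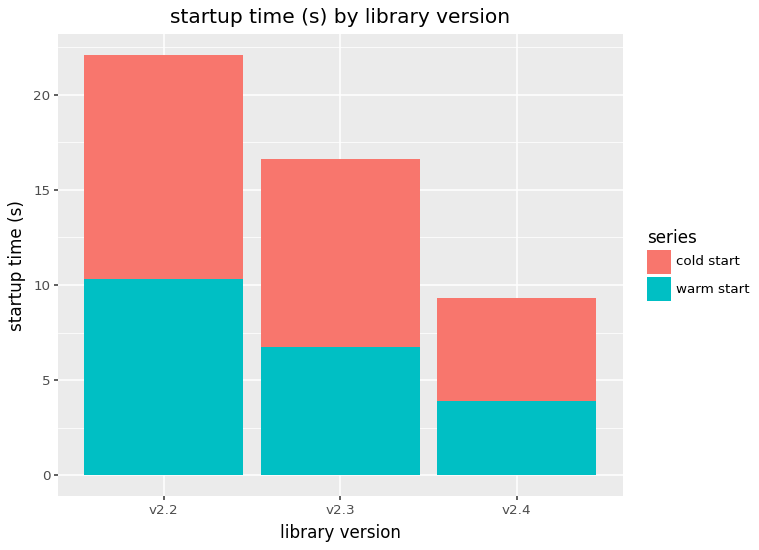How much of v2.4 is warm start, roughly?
warm start top ≈ 4, bottom ≈ 0; segment ≈ 4.

≈ 4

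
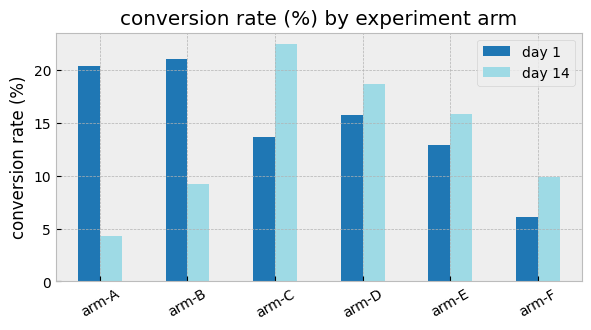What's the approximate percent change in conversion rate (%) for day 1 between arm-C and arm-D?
≈ +14.3%

arm-C ≈ 14, arm-D ≈ 16; (16 − 14) / 14 ≈ +14.3%.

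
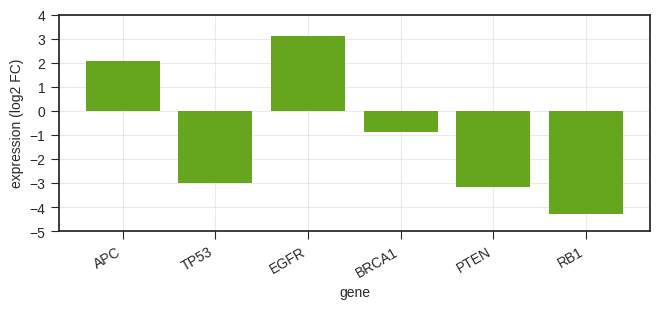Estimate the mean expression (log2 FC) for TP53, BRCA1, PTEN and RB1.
≈ -3

(-3 + -1 + -3 + -4) / 4 ≈ -3.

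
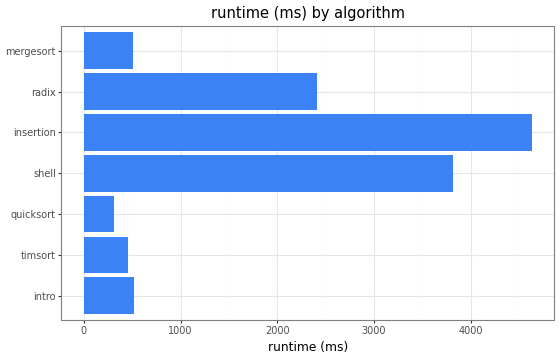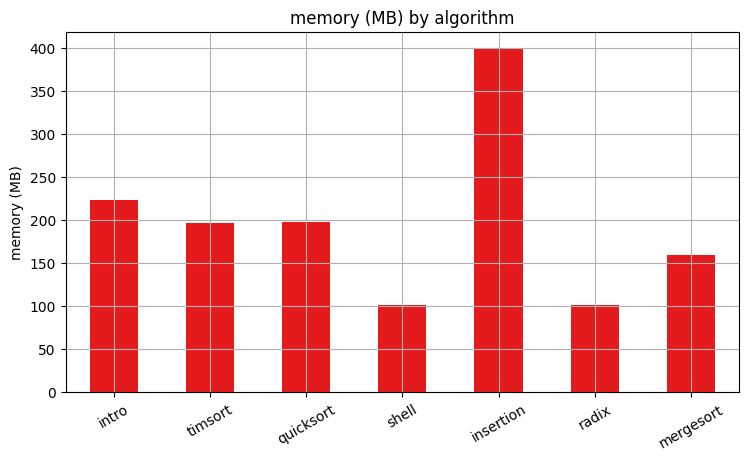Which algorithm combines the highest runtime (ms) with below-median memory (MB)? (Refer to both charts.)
Chart 2 median memory (MB) ≈ 200; below-median algorithms: shell, radix, mergesort. Among those, shell has the highest runtime (ms) (≈ 4000).

shell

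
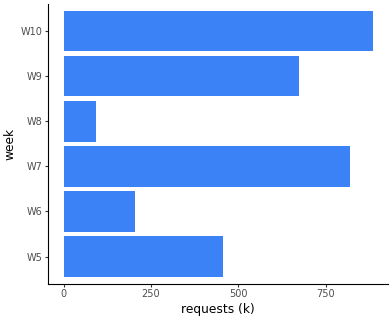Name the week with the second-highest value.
Top 3: W10 ≈ 900, W7 ≈ 800, W9 ≈ 700.

W7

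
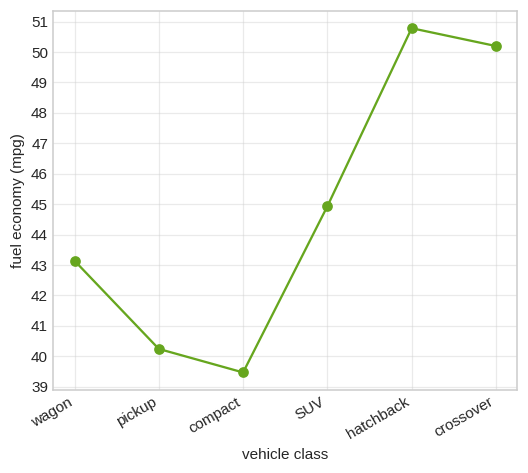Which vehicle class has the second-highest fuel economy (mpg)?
Top 3: hatchback ≈ 51, crossover ≈ 50, SUV ≈ 45.

crossover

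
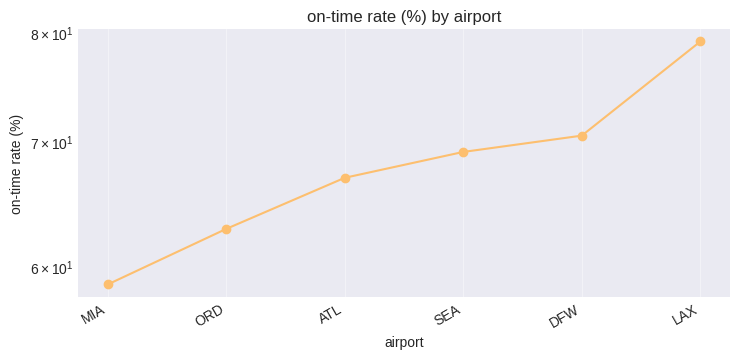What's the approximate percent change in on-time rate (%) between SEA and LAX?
SEA ≈ 70, LAX ≈ 80; (80 − 70) / 70 ≈ +14.3%.

≈ +14.3%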